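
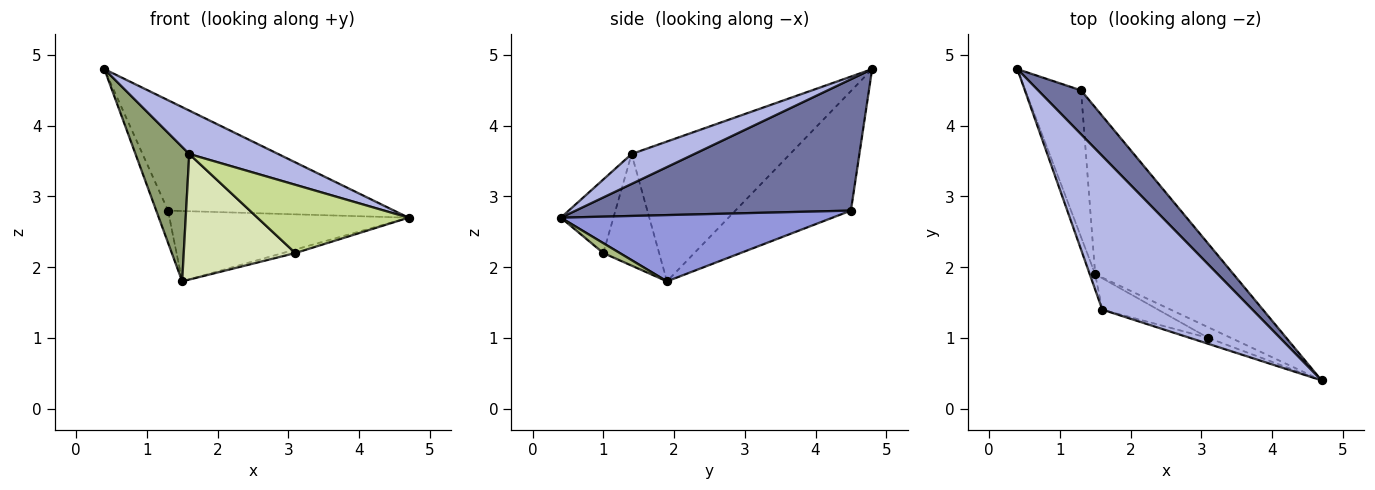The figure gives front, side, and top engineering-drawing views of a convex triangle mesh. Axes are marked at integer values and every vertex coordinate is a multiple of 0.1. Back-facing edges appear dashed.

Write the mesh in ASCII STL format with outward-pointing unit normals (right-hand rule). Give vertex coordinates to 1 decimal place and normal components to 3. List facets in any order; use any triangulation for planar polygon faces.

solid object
 facet normal 0.749 0.615 0.245
  outer loop
   vertex 1.3 4.5 2.8
   vertex 0.4 4.8 4.8
   vertex 4.7 0.4 2.7
  endloop
 endfacet
 facet normal -0.903 0.092 -0.420
  outer loop
   vertex 1.3 4.5 2.8
   vertex 1.5 1.9 1.8
   vertex 0.4 4.8 4.8
  endloop
 endfacet
 facet normal 0.404 0.355 -0.843
  outer loop
   vertex 1.3 4.5 2.8
   vertex 4.7 0.4 2.7
   vertex 1.5 1.9 1.8
  endloop
 endfacet
 facet normal 0.188 -0.267 0.945
  outer loop
   vertex 1.6 1.4 3.6
   vertex 4.7 0.4 2.7
   vertex 0.4 4.8 4.8
  endloop
 endfacet
 facet normal -0.946 -0.321 -0.037
  outer loop
   vertex 1.6 1.4 3.6
   vertex 0.4 4.8 4.8
   vertex 1.5 1.9 1.8
  endloop
 endfacet
 facet normal 0.383 0.292 -0.876
  outer loop
   vertex 3.1 1.0 2.2
   vertex 1.5 1.9 1.8
   vertex 4.7 0.4 2.7
  endloop
 endfacet
 facet normal -0.327 -0.941 -0.082
  outer loop
   vertex 3.1 1.0 2.2
   vertex 4.7 0.4 2.7
   vertex 1.6 1.4 3.6
  endloop
 endfacet
 facet normal -0.436 -0.873 -0.218
  outer loop
   vertex 3.1 1.0 2.2
   vertex 1.6 1.4 3.6
   vertex 1.5 1.9 1.8
  endloop
 endfacet
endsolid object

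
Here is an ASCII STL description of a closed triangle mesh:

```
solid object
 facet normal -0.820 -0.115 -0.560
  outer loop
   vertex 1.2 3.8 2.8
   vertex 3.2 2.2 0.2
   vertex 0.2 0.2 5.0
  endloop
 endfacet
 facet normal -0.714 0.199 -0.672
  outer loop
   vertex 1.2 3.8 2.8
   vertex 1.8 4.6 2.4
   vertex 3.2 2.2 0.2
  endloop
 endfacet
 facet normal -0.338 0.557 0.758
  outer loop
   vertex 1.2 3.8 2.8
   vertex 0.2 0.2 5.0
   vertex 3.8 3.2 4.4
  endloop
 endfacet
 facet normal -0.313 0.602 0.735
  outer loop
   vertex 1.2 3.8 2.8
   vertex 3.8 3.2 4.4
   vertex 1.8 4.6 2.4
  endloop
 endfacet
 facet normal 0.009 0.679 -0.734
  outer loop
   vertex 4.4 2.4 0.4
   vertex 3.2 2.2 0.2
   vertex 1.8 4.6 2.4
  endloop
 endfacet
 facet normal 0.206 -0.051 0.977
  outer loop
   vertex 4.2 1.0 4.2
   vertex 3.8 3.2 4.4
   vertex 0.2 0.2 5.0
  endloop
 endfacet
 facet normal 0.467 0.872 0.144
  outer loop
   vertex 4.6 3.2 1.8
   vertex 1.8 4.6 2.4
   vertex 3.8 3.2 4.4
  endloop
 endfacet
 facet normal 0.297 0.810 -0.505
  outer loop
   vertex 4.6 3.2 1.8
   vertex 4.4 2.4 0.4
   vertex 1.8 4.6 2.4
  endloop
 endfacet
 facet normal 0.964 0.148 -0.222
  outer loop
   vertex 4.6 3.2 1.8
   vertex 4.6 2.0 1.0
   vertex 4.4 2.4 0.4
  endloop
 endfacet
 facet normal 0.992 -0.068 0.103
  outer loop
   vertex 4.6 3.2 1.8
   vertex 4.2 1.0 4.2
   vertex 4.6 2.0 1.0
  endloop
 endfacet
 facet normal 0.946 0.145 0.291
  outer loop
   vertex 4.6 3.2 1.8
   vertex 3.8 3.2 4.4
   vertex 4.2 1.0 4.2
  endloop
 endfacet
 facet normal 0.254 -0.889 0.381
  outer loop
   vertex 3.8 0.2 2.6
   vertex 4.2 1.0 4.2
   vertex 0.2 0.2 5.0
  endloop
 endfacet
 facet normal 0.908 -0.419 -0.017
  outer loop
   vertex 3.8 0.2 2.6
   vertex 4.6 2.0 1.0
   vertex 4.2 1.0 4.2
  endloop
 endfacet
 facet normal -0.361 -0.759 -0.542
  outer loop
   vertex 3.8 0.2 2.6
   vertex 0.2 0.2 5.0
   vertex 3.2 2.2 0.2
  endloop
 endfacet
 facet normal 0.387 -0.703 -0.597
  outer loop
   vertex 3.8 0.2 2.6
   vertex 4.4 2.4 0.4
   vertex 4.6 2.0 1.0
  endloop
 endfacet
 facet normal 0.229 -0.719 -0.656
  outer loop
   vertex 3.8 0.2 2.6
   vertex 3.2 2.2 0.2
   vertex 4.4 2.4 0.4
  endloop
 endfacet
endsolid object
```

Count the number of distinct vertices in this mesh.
10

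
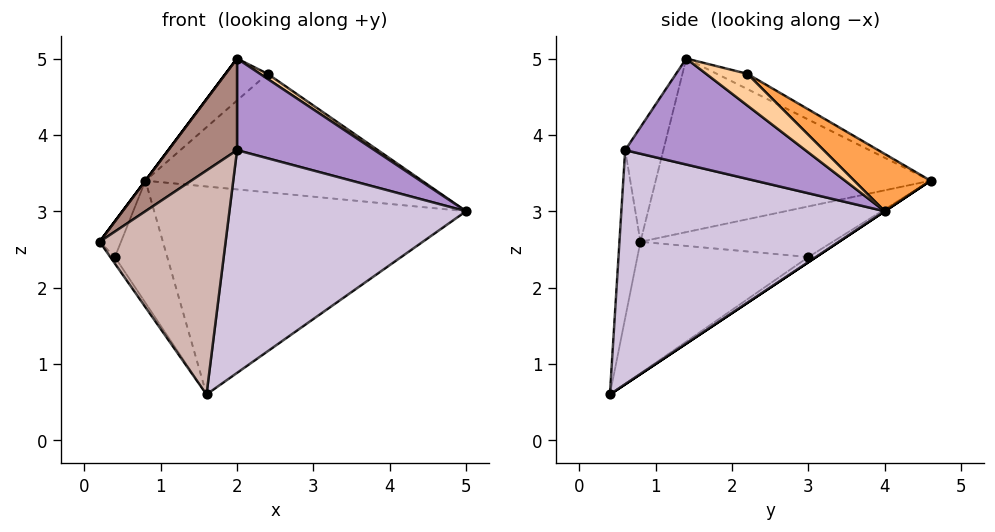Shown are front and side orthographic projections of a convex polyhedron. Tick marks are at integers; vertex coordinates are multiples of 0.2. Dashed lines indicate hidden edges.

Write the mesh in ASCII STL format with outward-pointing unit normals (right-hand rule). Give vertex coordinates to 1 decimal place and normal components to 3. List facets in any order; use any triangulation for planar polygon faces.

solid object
 facet normal -0.800 0.000 0.600
  outer loop
   vertex 2.0 1.4 5.0
   vertex 0.8 4.6 3.4
   vertex 0.2 0.8 2.6
  endloop
 endfacet
 facet normal 0.000 0.555 -0.832
  outer loop
   vertex 1.6 0.4 0.6
   vertex 0.8 4.6 3.4
   vertex 5.0 4.0 3.0
  endloop
 endfacet
 facet normal 0.159 0.574 0.803
  outer loop
   vertex 2.4 2.2 4.8
   vertex 5.0 4.0 3.0
   vertex 0.8 4.6 3.4
  endloop
 endfacet
 facet normal 0.618 -0.114 0.778
  outer loop
   vertex 2.4 2.2 4.8
   vertex 2.0 1.4 5.0
   vertex 5.0 4.0 3.0
  endloop
 endfacet
 facet normal -0.257 0.353 0.899
  outer loop
   vertex 2.4 2.2 4.8
   vertex 0.8 4.6 3.4
   vertex 2.0 1.4 5.0
  endloop
 endfacet
 facet normal -0.970 0.108 0.216
  outer loop
   vertex 0.4 3.0 2.4
   vertex 0.2 0.8 2.6
   vertex 0.8 4.6 3.4
  endloop
 endfacet
 facet normal -0.817 0.022 -0.576
  outer loop
   vertex 0.4 3.0 2.4
   vertex 1.6 0.4 0.6
   vertex 0.2 0.8 2.6
  endloop
 endfacet
 facet normal -0.079 0.542 -0.836
  outer loop
   vertex 0.4 3.0 2.4
   vertex 0.8 4.6 3.4
   vertex 1.6 0.4 0.6
  endloop
 endfacet
 facet normal 0.737 -0.562 0.375
  outer loop
   vertex 2.0 0.6 3.8
   vertex 5.0 4.0 3.0
   vertex 2.0 1.4 5.0
  endloop
 endfacet
 facet normal 0.743 -0.667 -0.051
  outer loop
   vertex 2.0 0.6 3.8
   vertex 1.6 0.4 0.6
   vertex 5.0 4.0 3.0
  endloop
 endfacet
 facet normal -0.420 -0.755 0.504
  outer loop
   vertex 2.0 0.6 3.8
   vertex 2.0 1.4 5.0
   vertex 0.2 0.8 2.6
  endloop
 endfacet
 facet normal -0.164 -0.983 0.082
  outer loop
   vertex 2.0 0.6 3.8
   vertex 0.2 0.8 2.6
   vertex 1.6 0.4 0.6
  endloop
 endfacet
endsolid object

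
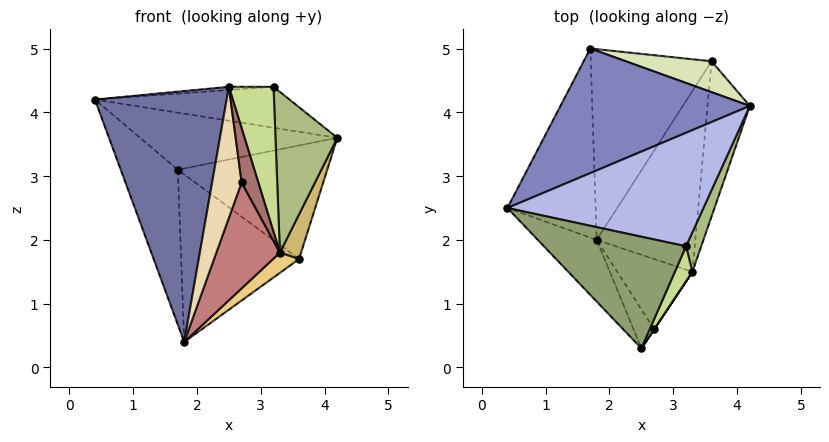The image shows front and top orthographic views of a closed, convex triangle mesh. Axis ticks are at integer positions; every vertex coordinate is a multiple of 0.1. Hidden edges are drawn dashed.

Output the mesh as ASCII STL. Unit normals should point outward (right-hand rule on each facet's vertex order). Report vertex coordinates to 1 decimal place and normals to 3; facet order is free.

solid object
 facet normal -0.705 -0.689 -0.169
  outer loop
   vertex 1.8 2.0 0.4
   vertex 2.5 0.3 4.4
   vertex 0.4 2.5 4.2
  endloop
 endfacet
 facet normal -0.032 0.416 0.909
  outer loop
   vertex 1.7 5.0 3.1
   vertex 0.4 2.5 4.2
   vertex 4.2 4.1 3.6
  endloop
 endfacet
 facet normal -0.882 0.298 -0.364
  outer loop
   vertex 1.7 5.0 3.1
   vertex 1.8 2.0 0.4
   vertex 0.4 2.5 4.2
  endloop
 endfacet
 facet normal 0.006 0.340 0.941
  outer loop
   vertex 3.2 1.9 4.4
   vertex 4.2 4.1 3.6
   vertex 0.4 2.5 4.2
  endloop
 endfacet
 facet normal -0.065 0.028 0.997
  outer loop
   vertex 3.2 1.9 4.4
   vertex 0.4 2.5 4.2
   vertex 2.5 0.3 4.4
  endloop
 endfacet
 facet normal 0.919 -0.383 0.094
  outer loop
   vertex 3.3 1.5 1.8
   vertex 4.2 4.1 3.6
   vertex 3.2 1.9 4.4
  endloop
 endfacet
 facet normal 0.912 -0.399 0.096
  outer loop
   vertex 3.3 1.5 1.8
   vertex 3.2 1.9 4.4
   vertex 2.5 0.3 4.4
  endloop
 endfacet
 facet normal 0.283 0.926 0.252
  outer loop
   vertex 3.6 4.8 1.7
   vertex 1.7 5.0 3.1
   vertex 4.2 4.1 3.6
  endloop
 endfacet
 facet normal -0.436 0.594 -0.676
  outer loop
   vertex 3.6 4.8 1.7
   vertex 1.8 2.0 0.4
   vertex 1.7 5.0 3.1
  endloop
 endfacet
 facet normal 0.939 -0.095 -0.332
  outer loop
   vertex 3.6 4.8 1.7
   vertex 4.2 4.1 3.6
   vertex 3.3 1.5 1.8
  endloop
 endfacet
 facet normal 0.665 -0.083 -0.742
  outer loop
   vertex 3.6 4.8 1.7
   vertex 3.3 1.5 1.8
   vertex 1.8 2.0 0.4
  endloop
 endfacet
 facet normal -0.573 -0.785 -0.234
  outer loop
   vertex 2.7 0.6 2.9
   vertex 2.5 0.3 4.4
   vertex 1.8 2.0 0.4
  endloop
 endfacet
 facet normal 0.832 -0.555 0.000
  outer loop
   vertex 2.7 0.6 2.9
   vertex 3.3 1.5 1.8
   vertex 2.5 0.3 4.4
  endloop
 endfacet
 facet normal 0.231 -0.811 -0.537
  outer loop
   vertex 2.7 0.6 2.9
   vertex 1.8 2.0 0.4
   vertex 3.3 1.5 1.8
  endloop
 endfacet
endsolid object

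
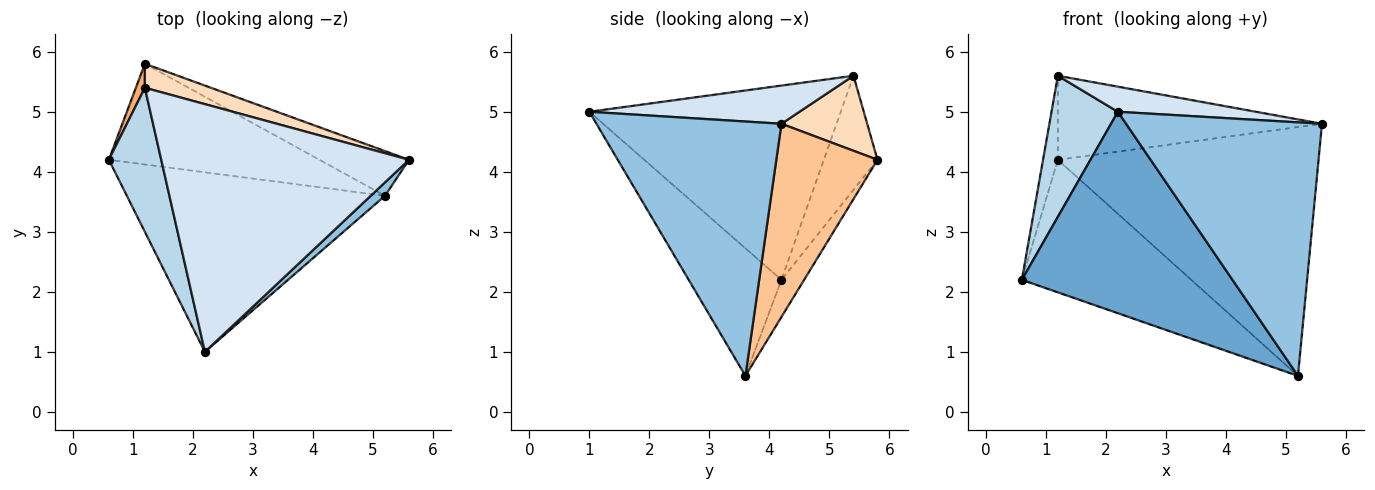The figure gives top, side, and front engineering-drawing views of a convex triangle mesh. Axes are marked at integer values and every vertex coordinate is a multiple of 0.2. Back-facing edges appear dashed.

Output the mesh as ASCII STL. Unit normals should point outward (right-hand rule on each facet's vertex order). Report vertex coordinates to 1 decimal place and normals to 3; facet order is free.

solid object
 facet normal -0.312 -0.709 -0.632
  outer loop
   vertex 5.2 3.6 0.6
   vertex 2.2 1.0 5.0
   vertex 0.6 4.2 2.2
  endloop
 endfacet
 facet normal 0.686 -0.727 0.038
  outer loop
   vertex 5.2 3.6 0.6
   vertex 5.6 4.2 4.8
   vertex 2.2 1.0 5.0
  endloop
 endfacet
 facet normal -0.936 -0.247 0.252
  outer loop
   vertex 1.2 5.4 5.6
   vertex 0.6 4.2 2.2
   vertex 2.2 1.0 5.0
  endloop
 endfacet
 facet normal 0.152 -0.100 0.983
  outer loop
   vertex 1.2 5.4 5.6
   vertex 2.2 1.0 5.0
   vertex 5.6 4.2 4.8
  endloop
 endfacet
 facet normal -0.106 0.792 -0.602
  outer loop
   vertex 1.2 5.8 4.2
   vertex 5.2 3.6 0.6
   vertex 0.6 4.2 2.2
  endloop
 endfacet
 facet normal -0.961 0.266 0.076
  outer loop
   vertex 1.2 5.8 4.2
   vertex 0.6 4.2 2.2
   vertex 1.2 5.4 5.6
  endloop
 endfacet
 facet normal 0.357 0.919 -0.165
  outer loop
   vertex 1.2 5.8 4.2
   vertex 5.6 4.2 4.8
   vertex 5.2 3.6 0.6
  endloop
 endfacet
 facet normal 0.298 0.918 0.262
  outer loop
   vertex 1.2 5.8 4.2
   vertex 1.2 5.4 5.6
   vertex 5.6 4.2 4.8
  endloop
 endfacet
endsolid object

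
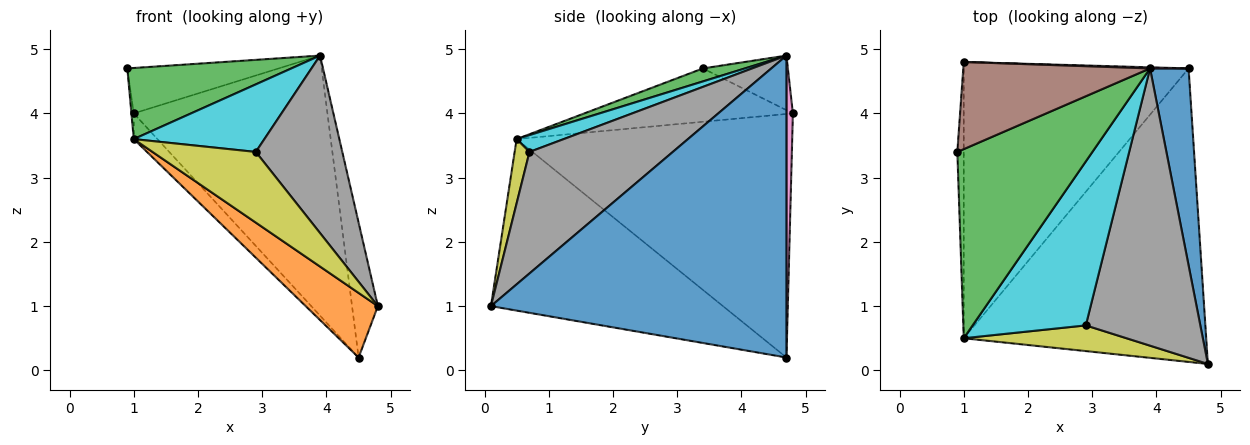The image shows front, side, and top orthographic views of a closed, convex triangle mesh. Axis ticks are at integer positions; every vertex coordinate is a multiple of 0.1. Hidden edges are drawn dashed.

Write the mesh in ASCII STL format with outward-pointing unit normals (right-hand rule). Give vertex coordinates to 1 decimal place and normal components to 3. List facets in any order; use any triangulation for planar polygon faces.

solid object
 facet normal 0.988 0.086 0.126
  outer loop
   vertex 3.9 4.7 4.9
   vertex 4.8 0.1 1.0
   vertex 4.5 4.7 0.2
  endloop
 endfacet
 facet normal -0.568 -0.177 -0.804
  outer loop
   vertex 1.0 0.5 3.6
   vertex 4.5 4.7 0.2
   vertex 4.8 0.1 1.0
  endloop
 endfacet
 facet normal 0.090 -0.351 0.932
  outer loop
   vertex 1.0 0.5 3.6
   vertex 3.9 4.7 4.9
   vertex 0.9 3.4 4.7
  endloop
 endfacet
 facet normal -0.993 0.011 -0.120
  outer loop
   vertex 1.0 4.8 4.0
   vertex 1.0 0.5 3.6
   vertex 0.9 3.4 4.7
  endloop
 endfacet
 facet normal -0.733 0.063 -0.677
  outer loop
   vertex 1.0 4.8 4.0
   vertex 4.5 4.7 0.2
   vertex 1.0 0.5 3.6
  endloop
 endfacet
 facet normal -0.251 0.447 0.859
  outer loop
   vertex 1.0 4.8 4.0
   vertex 0.9 3.4 4.7
   vertex 3.9 4.7 4.9
  endloop
 endfacet
 facet normal 0.033 0.999 0.004
  outer loop
   vertex 1.0 4.8 4.0
   vertex 3.9 4.7 4.9
   vertex 4.5 4.7 0.2
  endloop
 endfacet
 facet normal 0.666 -0.402 0.628
  outer loop
   vertex 2.9 0.7 3.4
   vertex 4.8 0.1 1.0
   vertex 3.9 4.7 4.9
  endloop
 endfacet
 facet normal 0.134 -0.931 0.339
  outer loop
   vertex 2.9 0.7 3.4
   vertex 1.0 0.5 3.6
   vertex 4.8 0.1 1.0
  endloop
 endfacet
 facet normal 0.136 -0.378 0.916
  outer loop
   vertex 2.9 0.7 3.4
   vertex 3.9 4.7 4.9
   vertex 1.0 0.5 3.6
  endloop
 endfacet
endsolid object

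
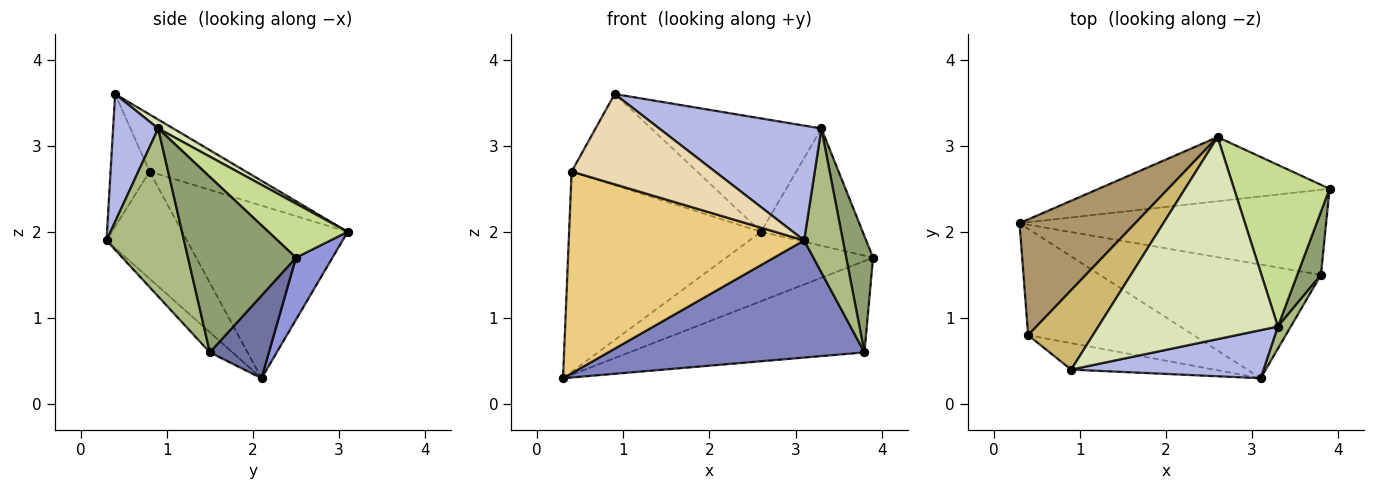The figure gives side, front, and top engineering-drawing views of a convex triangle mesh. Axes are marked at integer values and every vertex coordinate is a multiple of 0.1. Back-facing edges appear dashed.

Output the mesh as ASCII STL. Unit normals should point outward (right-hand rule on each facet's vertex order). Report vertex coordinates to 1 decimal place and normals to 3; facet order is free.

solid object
 facet normal 0.181 0.720 -0.671
  outer loop
   vertex 3.8 1.5 0.6
   vertex 0.3 2.1 0.3
   vertex 3.9 2.5 1.7
  endloop
 endfacet
 facet normal -0.063 -0.716 -0.695
  outer loop
   vertex 3.8 1.5 0.6
   vertex 3.1 0.3 1.9
   vertex 0.3 2.1 0.3
  endloop
 endfacet
 facet normal 0.179 0.723 -0.668
  outer loop
   vertex 2.6 3.1 2.0
   vertex 3.9 2.5 1.7
   vertex 0.3 2.1 0.3
  endloop
 endfacet
 facet normal 0.248 -0.893 0.374
  outer loop
   vertex 3.3 0.9 3.2
   vertex 0.9 0.4 3.6
   vertex 3.1 0.3 1.9
  endloop
 endfacet
 facet normal 0.962 -0.239 0.130
  outer loop
   vertex 3.3 0.9 3.2
   vertex 3.8 1.5 0.6
   vertex 3.9 2.5 1.7
  endloop
 endfacet
 facet normal 0.892 -0.446 0.069
  outer loop
   vertex 3.3 0.9 3.2
   vertex 3.1 0.3 1.9
   vertex 3.8 1.5 0.6
  endloop
 endfacet
 facet normal 0.416 0.534 0.736
  outer loop
   vertex 3.3 0.9 3.2
   vertex 3.9 2.5 1.7
   vertex 2.6 3.1 2.0
  endloop
 endfacet
 facet normal 0.043 0.489 0.871
  outer loop
   vertex 3.3 0.9 3.2
   vertex 2.6 3.1 2.0
   vertex 0.9 0.4 3.6
  endloop
 endfacet
 facet normal -0.598 0.694 0.401
  outer loop
   vertex 0.4 0.8 2.7
   vertex 2.6 3.1 2.0
   vertex 0.3 2.1 0.3
  endloop
 endfacet
 facet normal -0.501 0.652 0.568
  outer loop
   vertex 0.4 0.8 2.7
   vertex 0.9 0.4 3.6
   vertex 2.6 3.1 2.0
  endloop
 endfacet
 facet normal -0.289 -0.847 -0.447
  outer loop
   vertex 0.4 0.8 2.7
   vertex 0.3 2.1 0.3
   vertex 3.1 0.3 1.9
  endloop
 endfacet
 facet normal -0.253 -0.928 -0.272
  outer loop
   vertex 0.4 0.8 2.7
   vertex 3.1 0.3 1.9
   vertex 0.9 0.4 3.6
  endloop
 endfacet
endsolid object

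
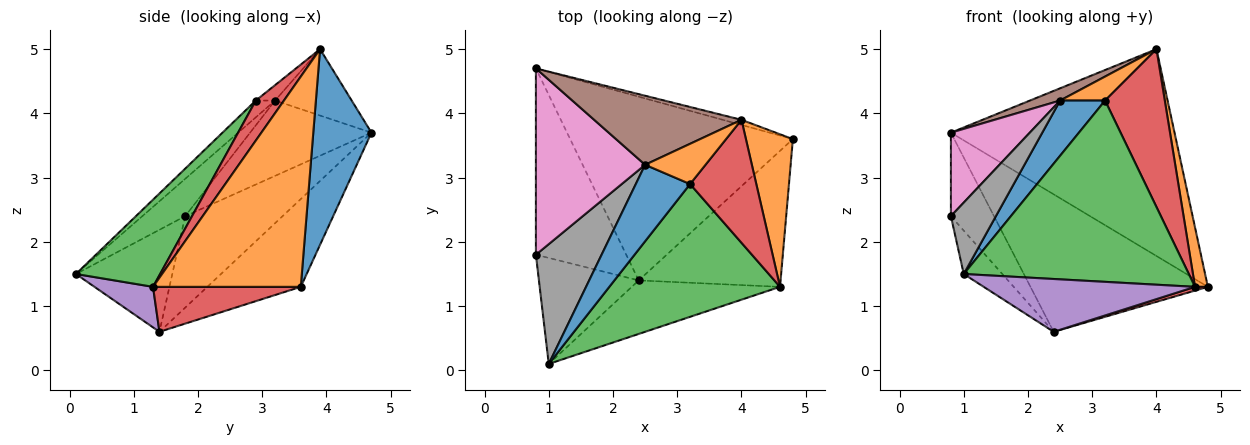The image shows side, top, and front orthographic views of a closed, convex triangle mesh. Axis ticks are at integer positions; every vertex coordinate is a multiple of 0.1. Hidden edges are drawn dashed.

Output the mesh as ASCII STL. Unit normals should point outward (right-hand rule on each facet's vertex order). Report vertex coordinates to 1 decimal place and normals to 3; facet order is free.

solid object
 facet normal 0.252 0.968 -0.024
  outer loop
   vertex 4.0 3.9 5.0
   vertex 4.8 3.6 1.3
   vertex 0.8 4.7 3.7
  endloop
 endfacet
 facet normal 0.972 -0.085 0.217
  outer loop
   vertex 4.6 1.3 1.3
   vertex 4.8 3.6 1.3
   vertex 4.0 3.9 5.0
  endloop
 endfacet
 facet normal -0.301 0.571 -0.764
  outer loop
   vertex 2.4 1.4 0.6
   vertex 0.8 4.7 3.7
   vertex 4.8 3.6 1.3
  endloop
 endfacet
 facet normal 0.302 -0.026 -0.953
  outer loop
   vertex 2.4 1.4 0.6
   vertex 4.8 3.6 1.3
   vertex 4.6 1.3 1.3
  endloop
 endfacet
 facet normal 0.191 -0.689 -0.699
  outer loop
   vertex 2.4 1.4 0.6
   vertex 4.6 1.3 1.3
   vertex 1.0 0.1 1.5
  endloop
 endfacet
 facet normal -0.406 -0.160 0.900
  outer loop
   vertex 2.5 3.2 4.2
   vertex 4.0 3.9 5.0
   vertex 0.8 4.7 3.7
  endloop
 endfacet
 facet normal -0.533 -0.346 0.772
  outer loop
   vertex 0.8 1.8 2.4
   vertex 2.5 3.2 4.2
   vertex 0.8 4.7 3.7
  endloop
 endfacet
 facet normal -0.438 -0.460 0.772
  outer loop
   vertex 0.8 1.8 2.4
   vertex 1.0 0.1 1.5
   vertex 2.5 3.2 4.2
  endloop
 endfacet
 facet normal -0.679 0.300 -0.670
  outer loop
   vertex 0.8 1.8 2.4
   vertex 0.8 4.7 3.7
   vertex 2.4 1.4 0.6
  endloop
 endfacet
 facet normal -0.687 0.275 -0.672
  outer loop
   vertex 0.8 1.8 2.4
   vertex 2.4 1.4 0.6
   vertex 1.0 0.1 1.5
  endloop
 endfacet
 facet normal -0.243 -0.567 0.787
  outer loop
   vertex 3.2 2.9 4.2
   vertex 2.5 3.2 4.2
   vertex 1.0 0.1 1.5
  endloop
 endfacet
 facet normal -0.214 -0.500 0.839
  outer loop
   vertex 3.2 2.9 4.2
   vertex 4.0 3.9 5.0
   vertex 2.5 3.2 4.2
  endloop
 endfacet
 facet normal 0.289 -0.772 0.566
  outer loop
   vertex 3.2 2.9 4.2
   vertex 1.0 0.1 1.5
   vertex 4.6 1.3 1.3
  endloop
 endfacet
 facet normal 0.348 -0.739 0.576
  outer loop
   vertex 3.2 2.9 4.2
   vertex 4.6 1.3 1.3
   vertex 4.0 3.9 5.0
  endloop
 endfacet
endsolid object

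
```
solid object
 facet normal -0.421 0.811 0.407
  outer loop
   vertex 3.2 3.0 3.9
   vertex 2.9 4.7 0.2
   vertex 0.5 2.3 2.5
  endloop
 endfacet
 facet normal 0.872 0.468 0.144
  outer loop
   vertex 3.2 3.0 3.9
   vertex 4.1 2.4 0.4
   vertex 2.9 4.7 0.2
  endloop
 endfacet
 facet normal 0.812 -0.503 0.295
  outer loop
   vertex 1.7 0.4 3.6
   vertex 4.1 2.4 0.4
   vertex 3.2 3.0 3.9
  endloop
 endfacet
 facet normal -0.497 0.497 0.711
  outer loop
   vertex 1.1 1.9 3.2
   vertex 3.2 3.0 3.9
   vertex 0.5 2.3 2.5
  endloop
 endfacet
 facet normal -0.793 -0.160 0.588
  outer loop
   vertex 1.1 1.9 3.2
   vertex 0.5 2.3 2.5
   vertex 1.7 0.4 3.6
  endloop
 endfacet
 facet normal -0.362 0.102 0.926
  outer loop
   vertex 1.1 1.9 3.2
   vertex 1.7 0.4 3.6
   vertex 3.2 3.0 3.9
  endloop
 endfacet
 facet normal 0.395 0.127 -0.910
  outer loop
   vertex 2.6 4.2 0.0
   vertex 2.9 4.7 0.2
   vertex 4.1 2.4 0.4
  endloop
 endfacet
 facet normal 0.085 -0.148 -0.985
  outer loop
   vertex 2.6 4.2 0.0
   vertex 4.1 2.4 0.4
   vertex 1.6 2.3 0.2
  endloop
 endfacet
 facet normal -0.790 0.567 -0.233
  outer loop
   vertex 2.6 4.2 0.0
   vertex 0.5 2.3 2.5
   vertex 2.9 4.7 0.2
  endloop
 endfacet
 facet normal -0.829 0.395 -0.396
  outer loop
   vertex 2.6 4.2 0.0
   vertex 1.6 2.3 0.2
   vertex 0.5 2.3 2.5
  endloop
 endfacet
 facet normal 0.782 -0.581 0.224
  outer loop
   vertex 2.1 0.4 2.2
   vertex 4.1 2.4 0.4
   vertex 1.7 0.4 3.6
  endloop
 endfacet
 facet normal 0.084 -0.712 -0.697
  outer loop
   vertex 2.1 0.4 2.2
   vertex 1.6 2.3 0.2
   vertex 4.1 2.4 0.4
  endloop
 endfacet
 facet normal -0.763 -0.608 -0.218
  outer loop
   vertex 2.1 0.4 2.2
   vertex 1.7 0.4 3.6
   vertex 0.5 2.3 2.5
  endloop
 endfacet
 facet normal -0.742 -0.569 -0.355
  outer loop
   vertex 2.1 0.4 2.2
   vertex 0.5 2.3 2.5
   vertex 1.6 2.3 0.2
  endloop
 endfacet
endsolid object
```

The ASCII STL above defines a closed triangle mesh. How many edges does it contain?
21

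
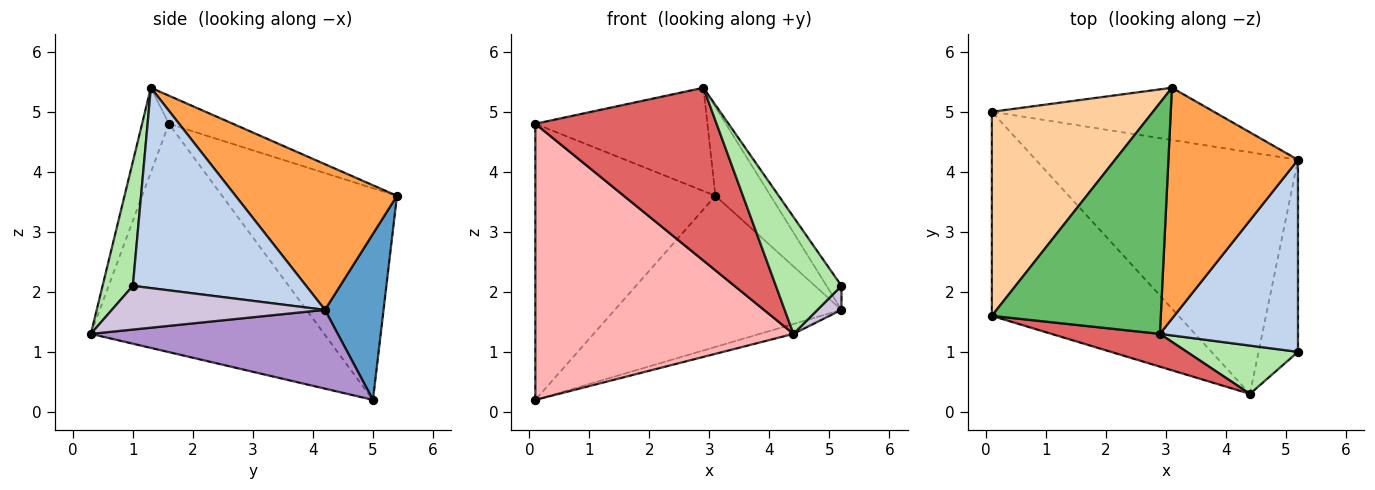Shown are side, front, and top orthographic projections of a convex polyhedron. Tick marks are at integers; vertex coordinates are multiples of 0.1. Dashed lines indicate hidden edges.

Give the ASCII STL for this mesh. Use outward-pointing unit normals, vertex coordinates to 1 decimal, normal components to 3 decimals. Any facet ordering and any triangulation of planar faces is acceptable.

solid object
 facet normal 0.237 0.918 -0.317
  outer loop
   vertex 5.2 4.2 1.7
   vertex 0.1 5.0 0.2
   vertex 3.1 5.4 3.6
  endloop
 endfacet
 facet normal 0.821 0.071 0.566
  outer loop
   vertex 5.2 4.2 1.7
   vertex 2.9 1.3 5.4
   vertex 5.2 1.0 2.1
  endloop
 endfacet
 facet normal 0.724 0.247 0.644
  outer loop
   vertex 5.2 4.2 1.7
   vertex 3.1 5.4 3.6
   vertex 2.9 1.3 5.4
  endloop
 endfacet
 facet normal -0.615 0.634 0.468
  outer loop
   vertex 0.1 1.6 4.8
   vertex 3.1 5.4 3.6
   vertex 0.1 5.0 0.2
  endloop
 endfacet
 facet normal -0.150 0.404 0.903
  outer loop
   vertex 0.1 1.6 4.8
   vertex 2.9 1.3 5.4
   vertex 3.1 5.4 3.6
  endloop
 endfacet
 facet normal 0.393 -0.850 0.351
  outer loop
   vertex 4.4 0.3 1.3
   vertex 5.2 1.0 2.1
   vertex 2.9 1.3 5.4
  endloop
 endfacet
 facet normal -0.144 -0.972 0.185
  outer loop
   vertex 4.4 0.3 1.3
   vertex 2.9 1.3 5.4
   vertex 0.1 1.6 4.8
  endloop
 endfacet
 facet normal -0.588 -0.650 -0.481
  outer loop
   vertex 4.4 0.3 1.3
   vertex 0.1 1.6 4.8
   vertex 0.1 5.0 0.2
  endloop
 endfacet
 facet normal 0.288 0.039 -0.957
  outer loop
   vertex 4.4 0.3 1.3
   vertex 0.1 5.0 0.2
   vertex 5.2 4.2 1.7
  endloop
 endfacet
 facet normal 0.740 -0.083 -0.667
  outer loop
   vertex 4.4 0.3 1.3
   vertex 5.2 4.2 1.7
   vertex 5.2 1.0 2.1
  endloop
 endfacet
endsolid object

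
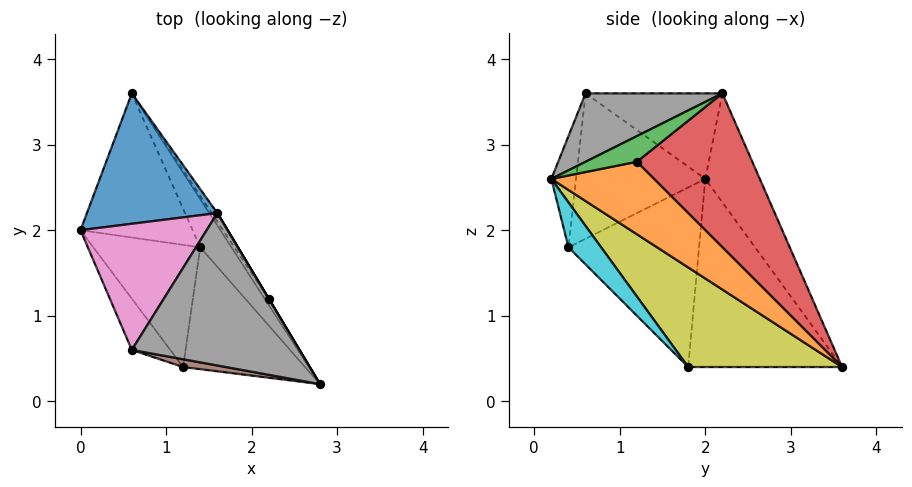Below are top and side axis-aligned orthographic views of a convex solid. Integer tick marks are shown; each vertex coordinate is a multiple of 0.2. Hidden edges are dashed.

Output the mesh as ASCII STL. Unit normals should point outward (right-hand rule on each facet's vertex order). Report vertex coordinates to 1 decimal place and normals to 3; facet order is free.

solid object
 facet normal -0.392 0.792 0.469
  outer loop
   vertex 1.6 2.2 3.6
   vertex 0.6 3.6 0.4
   vertex 0.0 2.0 2.6
  endloop
 endfacet
 facet normal 0.852 0.521 -0.047
  outer loop
   vertex 2.2 1.2 2.8
   vertex 2.8 0.2 2.6
   vertex 0.6 3.6 0.4
  endloop
 endfacet
 facet normal 0.857 0.514 0.000
  outer loop
   vertex 2.2 1.2 2.8
   vertex 1.6 2.2 3.6
   vertex 2.8 0.2 2.6
  endloop
 endfacet
 facet normal 0.846 0.533 -0.031
  outer loop
   vertex 2.2 1.2 2.8
   vertex 0.6 3.6 0.4
   vertex 1.6 2.2 3.6
  endloop
 endfacet
 facet normal -0.830 -0.513 -0.220
  outer loop
   vertex 0.6 0.6 3.6
   vertex 0.0 2.0 2.6
   vertex 1.2 0.4 1.8
  endloop
 endfacet
 facet normal -0.153 -0.987 0.059
  outer loop
   vertex 0.6 0.6 3.6
   vertex 1.2 0.4 1.8
   vertex 2.8 0.2 2.6
  endloop
 endfacet
 facet normal -0.530 0.331 0.781
  outer loop
   vertex 0.6 0.6 3.6
   vertex 1.6 2.2 3.6
   vertex 0.0 2.0 2.6
  endloop
 endfacet
 facet normal 0.368 -0.230 0.901
  outer loop
   vertex 0.6 0.6 3.6
   vertex 2.8 0.2 2.6
   vertex 1.6 2.2 3.6
  endloop
 endfacet
 facet normal 0.879 0.390 -0.275
  outer loop
   vertex 1.4 1.8 0.4
   vertex 0.6 3.6 0.4
   vertex 2.8 0.2 2.6
  endloop
 endfacet
 facet normal 0.246 -0.703 -0.668
  outer loop
   vertex 1.4 1.8 0.4
   vertex 2.8 0.2 2.6
   vertex 1.2 0.4 1.8
  endloop
 endfacet
 facet normal -0.803 -0.357 -0.478
  outer loop
   vertex 1.4 1.8 0.4
   vertex 0.0 2.0 2.6
   vertex 0.6 3.6 0.4
  endloop
 endfacet
 facet normal -0.801 -0.362 -0.477
  outer loop
   vertex 1.4 1.8 0.4
   vertex 1.2 0.4 1.8
   vertex 0.0 2.0 2.6
  endloop
 endfacet
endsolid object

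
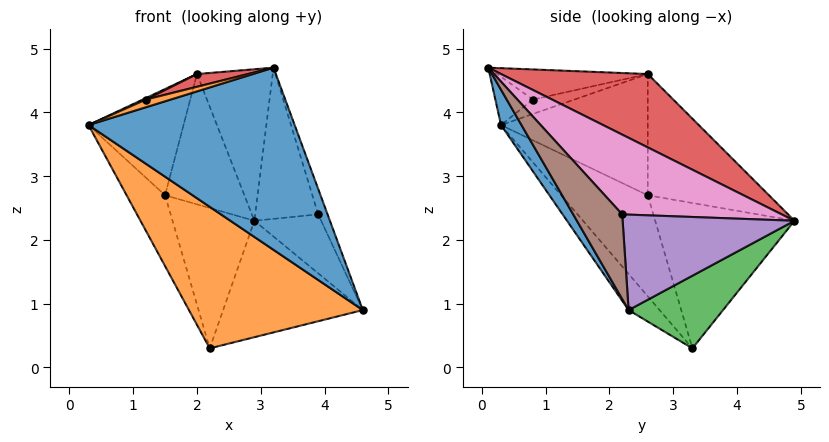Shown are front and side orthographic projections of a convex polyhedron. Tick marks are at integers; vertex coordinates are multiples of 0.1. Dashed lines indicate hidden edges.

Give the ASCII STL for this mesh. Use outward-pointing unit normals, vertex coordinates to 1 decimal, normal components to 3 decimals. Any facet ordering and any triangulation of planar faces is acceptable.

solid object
 facet normal 0.087 -0.876 -0.475
  outer loop
   vertex 3.2 0.1 4.7
   vertex 0.3 0.3 3.8
   vertex 4.6 2.3 0.9
  endloop
 endfacet
 facet normal -0.128 -0.718 -0.685
  outer loop
   vertex 2.2 3.3 0.3
   vertex 4.6 2.3 0.9
   vertex 0.3 0.3 3.8
  endloop
 endfacet
 facet normal 0.425 0.629 -0.652
  outer loop
   vertex 2.2 3.3 0.3
   vertex 2.9 4.9 2.3
   vertex 4.6 2.3 0.9
  endloop
 endfacet
 facet normal 0.692 0.357 0.628
  outer loop
   vertex 2.0 2.6 4.6
   vertex 3.2 0.1 4.7
   vertex 2.9 4.9 2.3
  endloop
 endfacet
 facet normal 0.847 0.329 0.417
  outer loop
   vertex 3.9 2.2 2.4
   vertex 4.6 2.3 0.9
   vertex 2.9 4.9 2.3
  endloop
 endfacet
 facet normal 0.889 0.170 0.426
  outer loop
   vertex 3.9 2.2 2.4
   vertex 3.2 0.1 4.7
   vertex 4.6 2.3 0.9
  endloop
 endfacet
 facet normal 0.791 0.312 0.526
  outer loop
   vertex 3.9 2.2 2.4
   vertex 2.9 4.9 2.3
   vertex 3.2 0.1 4.7
  endloop
 endfacet
 facet normal -0.904 0.402 -0.147
  outer loop
   vertex 1.5 2.6 2.7
   vertex 2.2 3.3 0.3
   vertex 0.3 0.3 3.8
  endloop
 endfacet
 facet normal -0.858 0.504 -0.103
  outer loop
   vertex 1.5 2.6 2.7
   vertex 2.9 4.9 2.3
   vertex 2.2 3.3 0.3
  endloop
 endfacet
 facet normal -0.820 0.531 0.216
  outer loop
   vertex 1.5 2.6 2.7
   vertex 0.3 0.3 3.8
   vertex 2.0 2.6 4.6
  endloop
 endfacet
 facet normal -0.817 0.535 0.215
  outer loop
   vertex 1.5 2.6 2.7
   vertex 2.0 2.6 4.6
   vertex 2.9 4.9 2.3
  endloop
 endfacet
 facet normal -0.303 -0.200 0.932
  outer loop
   vertex 1.2 0.8 4.2
   vertex 0.3 0.3 3.8
   vertex 3.2 0.1 4.7
  endloop
 endfacet
 facet normal -0.392 -0.030 0.920
  outer loop
   vertex 1.2 0.8 4.2
   vertex 2.0 2.6 4.6
   vertex 0.3 0.3 3.8
  endloop
 endfacet
 facet normal -0.272 -0.092 0.958
  outer loop
   vertex 1.2 0.8 4.2
   vertex 3.2 0.1 4.7
   vertex 2.0 2.6 4.6
  endloop
 endfacet
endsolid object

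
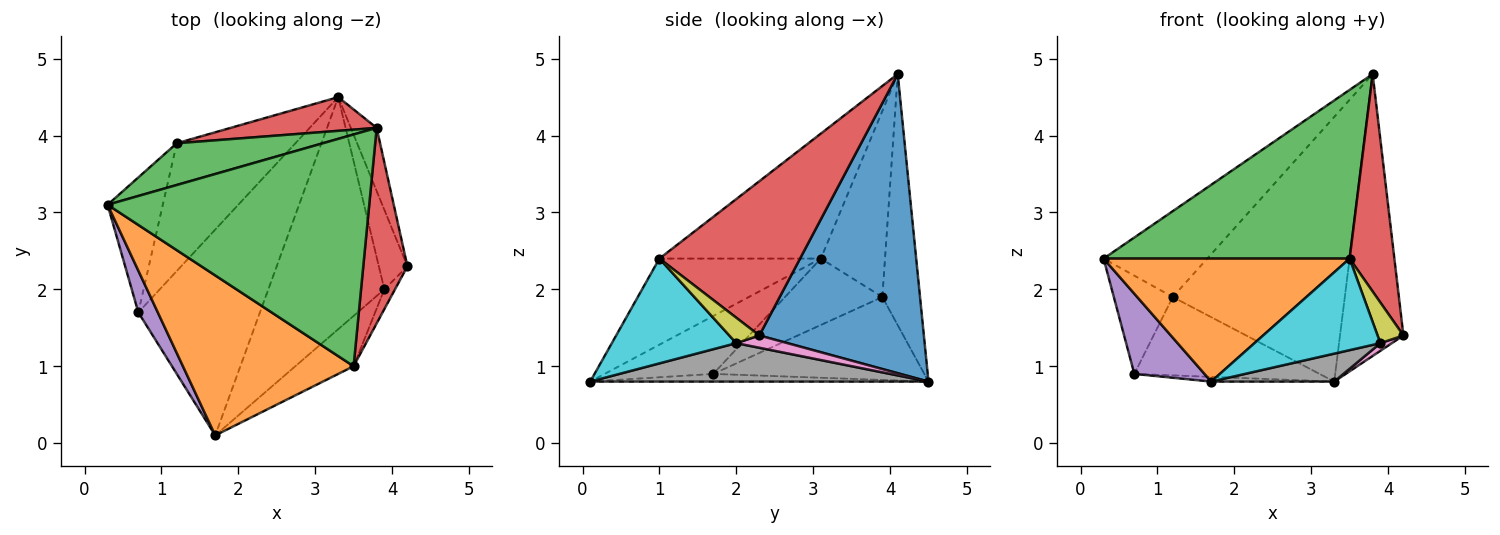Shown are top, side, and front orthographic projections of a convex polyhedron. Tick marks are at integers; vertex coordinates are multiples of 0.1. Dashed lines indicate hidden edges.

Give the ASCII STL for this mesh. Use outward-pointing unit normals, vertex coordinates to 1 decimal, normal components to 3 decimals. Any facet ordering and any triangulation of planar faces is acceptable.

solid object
 facet normal 0.930 0.359 -0.080
  outer loop
   vertex 3.3 4.5 0.8
   vertex 3.8 4.1 4.8
   vertex 4.2 2.3 1.4
  endloop
 endfacet
 facet normal -0.371 -0.566 0.736
  outer loop
   vertex 3.5 1.0 2.4
   vertex 0.3 3.1 2.4
   vertex 1.7 0.1 0.8
  endloop
 endfacet
 facet normal -0.360 -0.549 0.754
  outer loop
   vertex 3.5 1.0 2.4
   vertex 3.8 4.1 4.8
   vertex 0.3 3.1 2.4
  endloop
 endfacet
 facet normal 0.919 -0.293 0.263
  outer loop
   vertex 3.5 1.0 2.4
   vertex 4.2 2.3 1.4
   vertex 3.8 4.1 4.8
  endloop
 endfacet
 facet normal -0.808 -0.522 0.272
  outer loop
   vertex 0.7 1.7 0.9
   vertex 1.7 0.1 0.8
   vertex 0.3 3.1 2.4
  endloop
 endfacet
 facet normal -0.063 0.023 -0.998
  outer loop
   vertex 0.7 1.7 0.9
   vertex 3.3 4.5 0.8
   vertex 1.7 0.1 0.8
  endloop
 endfacet
 facet normal 0.394 -0.089 -0.915
  outer loop
   vertex 3.9 2.0 1.3
   vertex 3.3 4.5 0.8
   vertex 4.2 2.3 1.4
  endloop
 endfacet
 facet normal 0.312 -0.114 -0.943
  outer loop
   vertex 3.9 2.0 1.3
   vertex 1.7 0.1 0.8
   vertex 3.3 4.5 0.8
  endloop
 endfacet
 facet normal 0.723 -0.622 -0.302
  outer loop
   vertex 3.9 2.0 1.3
   vertex 4.2 2.3 1.4
   vertex 3.5 1.0 2.4
  endloop
 endfacet
 facet normal 0.655 -0.662 -0.364
  outer loop
   vertex 3.9 2.0 1.3
   vertex 3.5 1.0 2.4
   vertex 1.7 0.1 0.8
  endloop
 endfacet
 facet normal -0.697 0.422 -0.580
  outer loop
   vertex 1.2 3.9 1.9
   vertex 0.7 1.7 0.9
   vertex 0.3 3.1 2.4
  endloop
 endfacet
 facet normal -0.512 0.449 -0.732
  outer loop
   vertex 1.2 3.9 1.9
   vertex 3.3 4.5 0.8
   vertex 0.7 1.7 0.9
  endloop
 endfacet
 facet normal -0.486 0.786 0.382
  outer loop
   vertex 1.2 3.9 1.9
   vertex 0.3 3.1 2.4
   vertex 3.8 4.1 4.8
  endloop
 endfacet
 facet normal -0.212 0.969 0.123
  outer loop
   vertex 1.2 3.9 1.9
   vertex 3.8 4.1 4.8
   vertex 3.3 4.5 0.8
  endloop
 endfacet
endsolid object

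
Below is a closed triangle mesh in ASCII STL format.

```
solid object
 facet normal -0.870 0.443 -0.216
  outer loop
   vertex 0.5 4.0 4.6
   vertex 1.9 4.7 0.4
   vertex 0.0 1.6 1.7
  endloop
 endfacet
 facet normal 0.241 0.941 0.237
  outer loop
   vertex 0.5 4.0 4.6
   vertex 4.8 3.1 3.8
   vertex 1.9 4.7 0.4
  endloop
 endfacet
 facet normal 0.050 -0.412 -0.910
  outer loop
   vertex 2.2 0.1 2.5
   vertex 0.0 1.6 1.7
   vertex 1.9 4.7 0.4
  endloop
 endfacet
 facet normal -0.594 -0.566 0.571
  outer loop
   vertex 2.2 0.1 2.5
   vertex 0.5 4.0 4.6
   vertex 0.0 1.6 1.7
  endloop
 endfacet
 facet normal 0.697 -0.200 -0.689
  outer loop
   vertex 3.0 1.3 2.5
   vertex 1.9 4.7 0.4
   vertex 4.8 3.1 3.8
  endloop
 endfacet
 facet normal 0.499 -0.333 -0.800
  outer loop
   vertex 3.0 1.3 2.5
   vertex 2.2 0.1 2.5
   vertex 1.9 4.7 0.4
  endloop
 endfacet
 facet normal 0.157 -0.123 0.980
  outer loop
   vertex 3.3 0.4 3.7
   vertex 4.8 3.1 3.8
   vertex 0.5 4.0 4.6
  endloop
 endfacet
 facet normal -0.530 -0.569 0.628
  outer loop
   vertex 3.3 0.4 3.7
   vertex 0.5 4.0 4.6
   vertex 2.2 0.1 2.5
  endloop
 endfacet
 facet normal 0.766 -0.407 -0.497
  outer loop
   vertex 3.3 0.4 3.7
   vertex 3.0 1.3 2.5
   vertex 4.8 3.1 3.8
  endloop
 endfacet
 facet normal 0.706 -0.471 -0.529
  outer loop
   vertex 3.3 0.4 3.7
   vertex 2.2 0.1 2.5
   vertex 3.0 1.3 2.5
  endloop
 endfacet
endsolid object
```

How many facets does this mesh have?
10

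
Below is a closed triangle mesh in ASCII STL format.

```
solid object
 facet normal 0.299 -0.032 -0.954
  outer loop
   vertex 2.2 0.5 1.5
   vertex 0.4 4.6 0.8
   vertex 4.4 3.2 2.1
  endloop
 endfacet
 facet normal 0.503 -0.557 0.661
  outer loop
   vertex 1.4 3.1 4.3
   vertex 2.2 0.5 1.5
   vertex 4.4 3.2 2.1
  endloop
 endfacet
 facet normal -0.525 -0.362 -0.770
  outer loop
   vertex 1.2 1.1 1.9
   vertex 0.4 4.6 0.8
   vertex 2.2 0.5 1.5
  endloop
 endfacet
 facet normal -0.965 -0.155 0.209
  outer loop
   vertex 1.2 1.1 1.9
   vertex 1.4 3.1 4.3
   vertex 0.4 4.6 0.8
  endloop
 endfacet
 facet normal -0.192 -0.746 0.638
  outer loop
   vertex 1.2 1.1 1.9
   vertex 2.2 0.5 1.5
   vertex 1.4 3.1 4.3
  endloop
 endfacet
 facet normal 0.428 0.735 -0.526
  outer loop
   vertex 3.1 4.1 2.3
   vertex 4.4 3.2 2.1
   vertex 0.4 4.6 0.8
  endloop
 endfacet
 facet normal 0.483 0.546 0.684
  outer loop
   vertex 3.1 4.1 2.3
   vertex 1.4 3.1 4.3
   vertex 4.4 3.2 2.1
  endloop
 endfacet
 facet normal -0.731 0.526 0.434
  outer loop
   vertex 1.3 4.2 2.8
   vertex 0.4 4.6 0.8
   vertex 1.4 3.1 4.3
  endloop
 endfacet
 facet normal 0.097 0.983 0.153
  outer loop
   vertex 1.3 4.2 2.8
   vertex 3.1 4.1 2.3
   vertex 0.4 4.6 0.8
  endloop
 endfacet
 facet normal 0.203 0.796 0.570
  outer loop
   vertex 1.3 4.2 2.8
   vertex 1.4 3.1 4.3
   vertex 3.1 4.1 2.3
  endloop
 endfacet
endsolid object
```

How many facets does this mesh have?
10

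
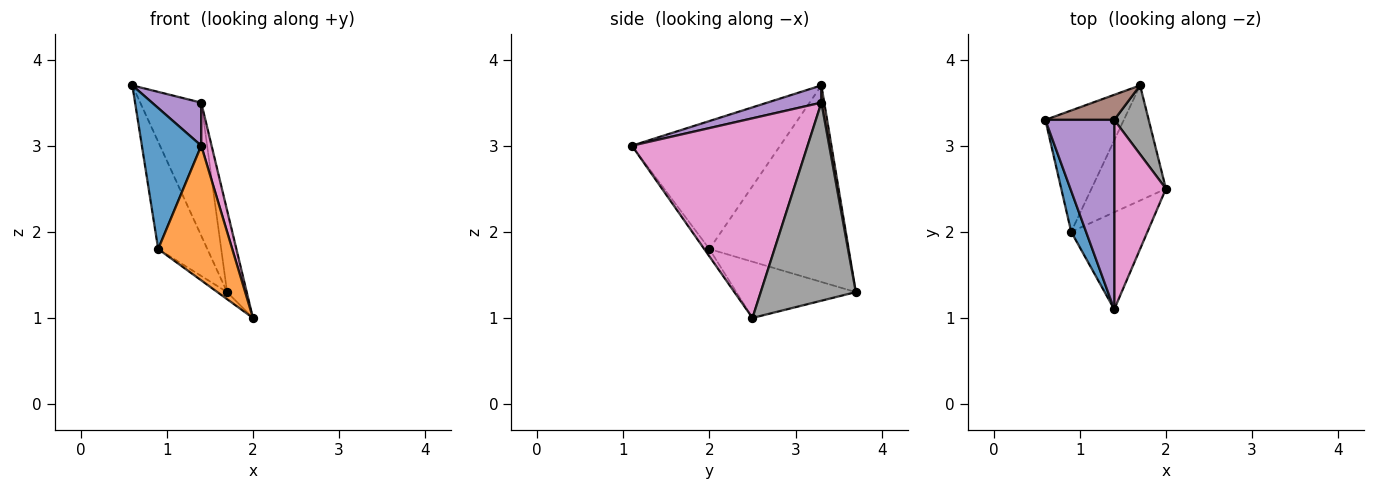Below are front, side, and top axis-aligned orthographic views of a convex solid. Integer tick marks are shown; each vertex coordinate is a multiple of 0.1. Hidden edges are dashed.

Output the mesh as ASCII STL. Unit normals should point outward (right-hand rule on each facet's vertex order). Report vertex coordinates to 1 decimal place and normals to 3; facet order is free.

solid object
 facet normal -0.923 -0.370 0.107
  outer loop
   vertex 0.9 2.0 1.8
   vertex 1.4 1.1 3.0
   vertex 0.6 3.3 3.7
  endloop
 endfacet
 facet normal -0.057 -0.810 -0.584
  outer loop
   vertex 0.9 2.0 1.8
   vertex 2.0 2.5 1.0
   vertex 1.4 1.1 3.0
  endloop
 endfacet
 facet normal -0.882 0.312 -0.353
  outer loop
   vertex 0.9 2.0 1.8
   vertex 0.6 3.3 3.7
   vertex 1.7 3.7 1.3
  endloop
 endfacet
 facet normal -0.602 0.049 -0.797
  outer loop
   vertex 0.9 2.0 1.8
   vertex 1.7 3.7 1.3
   vertex 2.0 2.5 1.0
  endloop
 endfacet
 facet normal 0.237 -0.215 0.947
  outer loop
   vertex 1.4 3.3 3.5
   vertex 0.6 3.3 3.7
   vertex 1.4 1.1 3.0
  endloop
 endfacet
 facet normal 0.046 0.982 0.185
  outer loop
   vertex 1.4 3.3 3.5
   vertex 1.7 3.7 1.3
   vertex 0.6 3.3 3.7
  endloop
 endfacet
 facet normal 0.967 -0.057 0.250
  outer loop
   vertex 1.4 3.3 3.5
   vertex 1.4 1.1 3.0
   vertex 2.0 2.5 1.0
  endloop
 endfacet
 facet normal 0.965 0.199 0.168
  outer loop
   vertex 1.4 3.3 3.5
   vertex 2.0 2.5 1.0
   vertex 1.7 3.7 1.3
  endloop
 endfacet
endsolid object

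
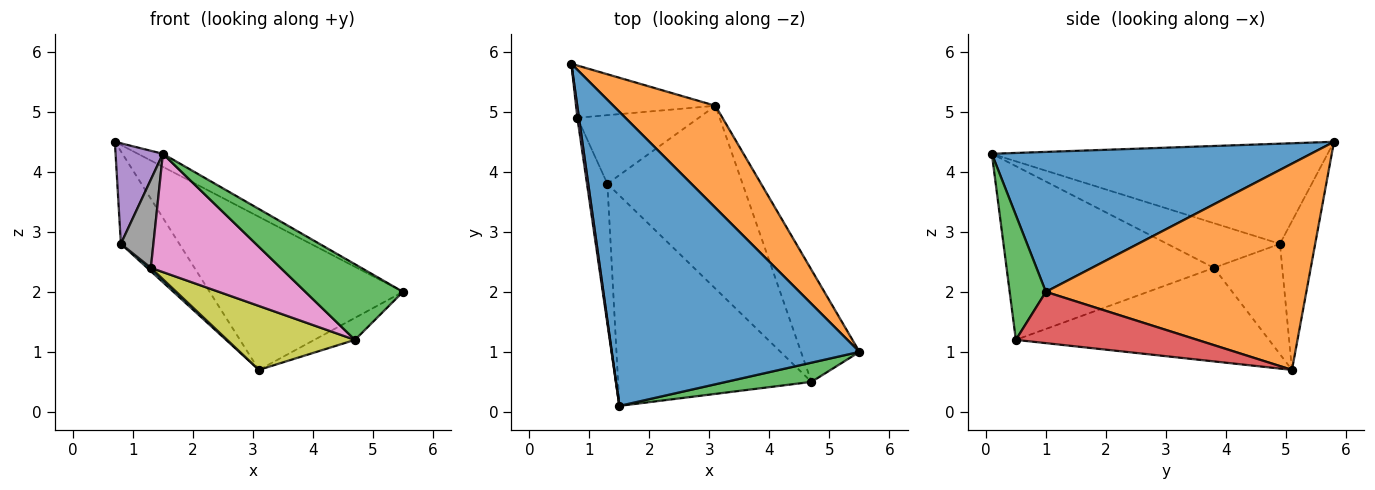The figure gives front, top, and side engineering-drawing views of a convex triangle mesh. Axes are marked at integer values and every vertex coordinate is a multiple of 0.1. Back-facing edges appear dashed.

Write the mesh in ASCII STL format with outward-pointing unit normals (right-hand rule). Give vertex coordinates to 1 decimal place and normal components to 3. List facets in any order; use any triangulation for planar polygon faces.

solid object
 facet normal 0.492 0.038 0.870
  outer loop
   vertex 1.5 0.1 4.3
   vertex 5.5 1.0 2.0
   vertex 0.7 5.8 4.5
  endloop
 endfacet
 facet normal 0.746 0.554 0.369
  outer loop
   vertex 3.1 5.1 0.7
   vertex 0.7 5.8 4.5
   vertex 5.5 1.0 2.0
  endloop
 endfacet
 facet normal 0.338 -0.912 0.232
  outer loop
   vertex 4.7 0.5 1.2
   vertex 5.5 1.0 2.0
   vertex 1.5 0.1 4.3
  endloop
 endfacet
 facet normal 0.652 0.146 -0.744
  outer loop
   vertex 4.7 0.5 1.2
   vertex 3.1 5.1 0.7
   vertex 5.5 1.0 2.0
  endloop
 endfacet
 facet normal -0.990 -0.140 0.016
  outer loop
   vertex 0.8 4.9 2.8
   vertex 1.5 0.1 4.3
   vertex 0.7 5.8 4.5
  endloop
 endfacet
 facet normal -0.465 0.771 -0.436
  outer loop
   vertex 0.8 4.9 2.8
   vertex 0.7 5.8 4.5
   vertex 3.1 5.1 0.7
  endloop
 endfacet
 facet normal -0.617 -0.386 -0.686
  outer loop
   vertex 1.3 3.8 2.4
   vertex 4.7 0.5 1.2
   vertex 1.5 0.1 4.3
  endloop
 endfacet
 facet normal -0.880 -0.254 -0.402
  outer loop
   vertex 1.3 3.8 2.4
   vertex 1.5 0.1 4.3
   vertex 0.8 4.9 2.8
  endloop
 endfacet
 facet normal -0.547 -0.276 -0.790
  outer loop
   vertex 1.3 3.8 2.4
   vertex 3.1 5.1 0.7
   vertex 4.7 0.5 1.2
  endloop
 endfacet
 facet normal -0.672 -0.037 -0.740
  outer loop
   vertex 1.3 3.8 2.4
   vertex 0.8 4.9 2.8
   vertex 3.1 5.1 0.7
  endloop
 endfacet
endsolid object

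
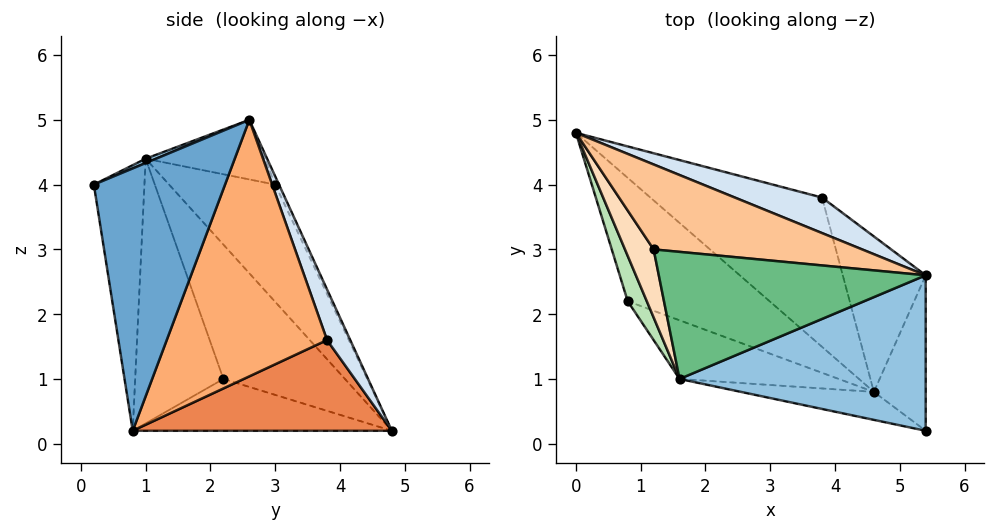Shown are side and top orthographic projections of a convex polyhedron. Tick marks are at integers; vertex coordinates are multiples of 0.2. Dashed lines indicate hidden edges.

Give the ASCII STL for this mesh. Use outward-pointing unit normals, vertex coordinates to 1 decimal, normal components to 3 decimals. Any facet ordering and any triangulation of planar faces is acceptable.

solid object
 facet normal 0.978 0.080 -0.193
  outer loop
   vertex 4.6 0.8 0.2
   vertex 5.4 2.6 5.0
   vertex 5.4 0.2 4.0
  endloop
 endfacet
 facet normal 0.016 -0.385 0.923
  outer loop
   vertex 1.6 1.0 4.4
   vertex 5.4 0.2 4.0
   vertex 5.4 2.6 5.0
  endloop
 endfacet
 facet normal -0.216 -0.970 -0.108
  outer loop
   vertex 1.6 1.0 4.4
   vertex 4.6 0.8 0.2
   vertex 5.4 0.2 4.0
  endloop
 endfacet
 facet normal 0.153 0.952 0.264
  outer loop
   vertex 3.8 3.8 1.6
   vertex 0.0 4.8 0.2
   vertex 5.4 2.6 5.0
  endloop
 endfacet
 facet normal 0.412 0.473 -0.779
  outer loop
   vertex 3.8 3.8 1.6
   vertex 4.6 0.8 0.2
   vertex 0.0 4.8 0.2
  endloop
 endfacet
 facet normal 0.884 0.369 -0.286
  outer loop
   vertex 3.8 3.8 1.6
   vertex 5.4 2.6 5.0
   vertex 4.6 0.8 0.2
  endloop
 endfacet
 facet normal -0.017 0.902 0.432
  outer loop
   vertex 1.2 3.0 4.0
   vertex 5.4 2.6 5.0
   vertex 0.0 4.8 0.2
  endloop
 endfacet
 facet normal -0.961 -0.145 0.235
  outer loop
   vertex 1.2 3.0 4.0
   vertex 0.0 4.8 0.2
   vertex 1.6 1.0 4.4
  endloop
 endfacet
 facet normal -0.215 0.150 0.965
  outer loop
   vertex 1.2 3.0 4.0
   vertex 1.6 1.0 4.4
   vertex 5.4 2.6 5.0
  endloop
 endfacet
 facet normal -0.319 -0.367 -0.874
  outer loop
   vertex 0.8 2.2 1.0
   vertex 0.0 4.8 0.2
   vertex 4.6 0.8 0.2
  endloop
 endfacet
 facet normal -0.958 -0.253 0.136
  outer loop
   vertex 0.8 2.2 1.0
   vertex 1.6 1.0 4.4
   vertex 0.0 4.8 0.2
  endloop
 endfacet
 facet normal -0.378 -0.897 -0.228
  outer loop
   vertex 0.8 2.2 1.0
   vertex 4.6 0.8 0.2
   vertex 1.6 1.0 4.4
  endloop
 endfacet
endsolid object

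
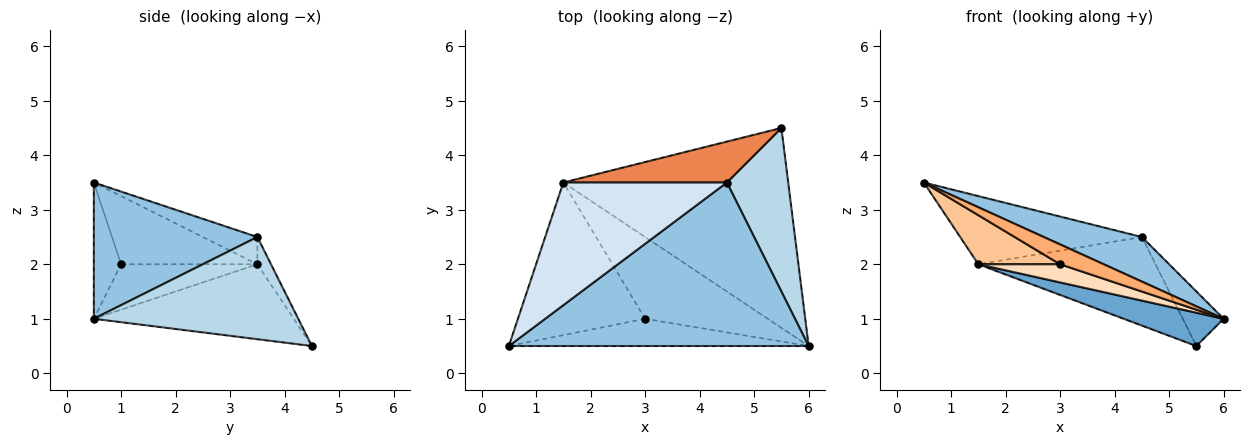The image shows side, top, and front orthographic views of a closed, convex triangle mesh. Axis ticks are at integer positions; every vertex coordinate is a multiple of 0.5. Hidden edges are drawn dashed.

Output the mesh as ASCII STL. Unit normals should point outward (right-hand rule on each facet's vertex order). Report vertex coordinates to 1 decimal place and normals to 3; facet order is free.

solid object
 facet normal -0.312 -0.156 -0.937
  outer loop
   vertex 1.5 3.5 2.0
   vertex 5.5 4.5 0.5
   vertex 6.0 0.5 1.0
  endloop
 endfacet
 facet normal 0.402 -0.241 0.884
  outer loop
   vertex 4.5 3.5 2.5
   vertex 0.5 0.5 3.5
   vertex 6.0 0.5 1.0
  endloop
 endfacet
 facet normal 0.845 0.169 0.507
  outer loop
   vertex 4.5 3.5 2.5
   vertex 6.0 0.5 1.0
   vertex 5.5 4.5 0.5
  endloop
 endfacet
 facet normal -0.144 0.481 0.865
  outer loop
   vertex 4.5 3.5 2.5
   vertex 1.5 3.5 2.0
   vertex 0.5 0.5 3.5
  endloop
 endfacet
 facet normal -0.070 0.906 0.418
  outer loop
   vertex 4.5 3.5 2.5
   vertex 5.5 4.5 0.5
   vertex 1.5 3.5 2.0
  endloop
 endfacet
 facet normal -0.345 -0.552 -0.759
  outer loop
   vertex 3.0 1.0 2.0
   vertex 6.0 0.5 1.0
   vertex 0.5 0.5 3.5
  endloop
 endfacet
 facet normal -0.454 -0.273 -0.848
  outer loop
   vertex 3.0 1.0 2.0
   vertex 0.5 0.5 3.5
   vertex 1.5 3.5 2.0
  endloop
 endfacet
 facet normal -0.340 -0.204 -0.918
  outer loop
   vertex 3.0 1.0 2.0
   vertex 1.5 3.5 2.0
   vertex 6.0 0.5 1.0
  endloop
 endfacet
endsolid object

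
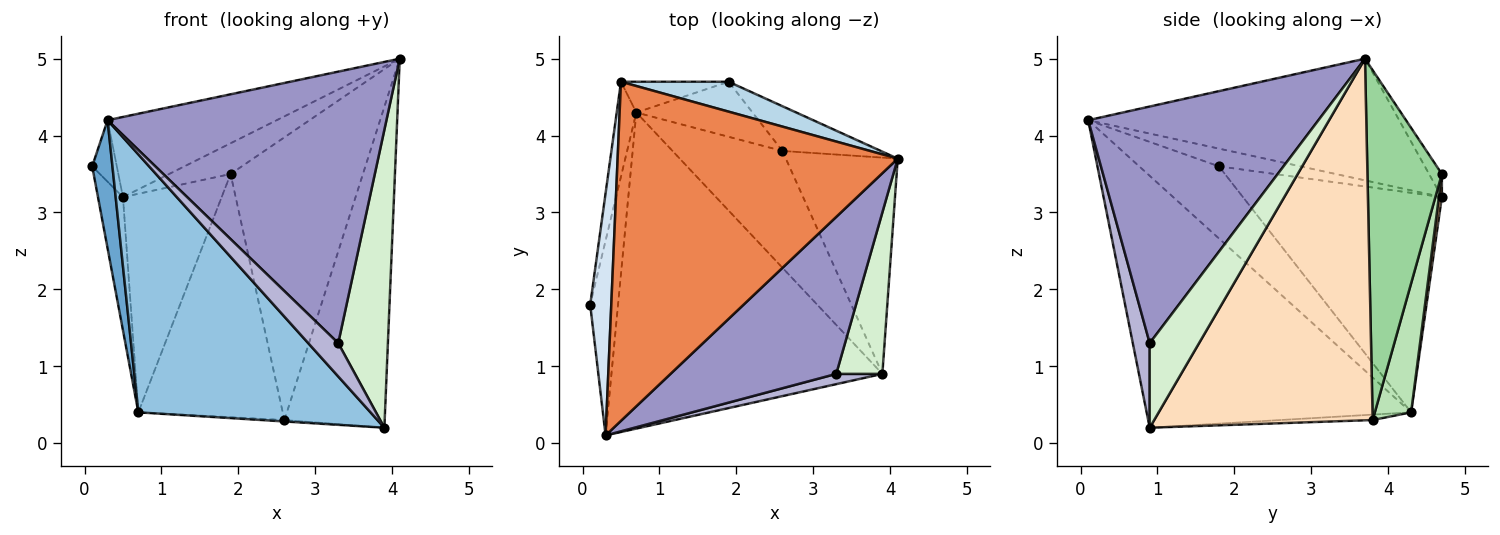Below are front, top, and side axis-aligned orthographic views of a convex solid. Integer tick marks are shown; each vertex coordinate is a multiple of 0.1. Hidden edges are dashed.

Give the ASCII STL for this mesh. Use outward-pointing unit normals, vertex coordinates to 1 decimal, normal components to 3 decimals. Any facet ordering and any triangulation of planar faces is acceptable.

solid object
 facet normal -0.908 -0.230 -0.350
  outer loop
   vertex 0.3 0.1 4.2
   vertex 0.1 1.8 3.6
   vertex 0.7 4.3 0.4
  endloop
 endfacet
 facet normal -0.584 -0.513 -0.629
  outer loop
   vertex 0.3 0.1 4.2
   vertex 0.7 4.3 0.4
   vertex 3.9 0.9 0.2
  endloop
 endfacet
 facet normal -0.148 0.709 0.689
  outer loop
   vertex 0.5 4.7 3.2
   vertex 4.1 3.7 5.0
   vertex 1.9 4.7 3.5
  endloop
 endfacet
 facet normal -0.632 0.191 0.751
  outer loop
   vertex 0.5 4.7 3.2
   vertex 0.1 1.8 3.6
   vertex 0.3 0.1 4.2
  endloop
 endfacet
 facet normal -0.389 0.212 0.896
  outer loop
   vertex 0.5 4.7 3.2
   vertex 0.3 0.1 4.2
   vertex 4.1 3.7 5.0
  endloop
 endfacet
 facet normal -0.988 0.124 -0.088
  outer loop
   vertex 0.5 4.7 3.2
   vertex 0.7 4.3 0.4
   vertex 0.1 1.8 3.6
  endloop
 endfacet
 facet normal 0.030 0.990 -0.139
  outer loop
   vertex 0.5 4.7 3.2
   vertex 1.9 4.7 3.5
   vertex 0.7 4.3 0.4
  endloop
 endfacet
 facet normal 0.875 0.402 -0.271
  outer loop
   vertex 2.6 3.8 0.3
   vertex 4.1 3.7 5.0
   vertex 3.9 0.9 0.2
  endloop
 endfacet
 facet normal -0.049 0.012 -0.999
  outer loop
   vertex 2.6 3.8 0.3
   vertex 3.9 0.9 0.2
   vertex 0.7 4.3 0.4
  endloop
 endfacet
 facet normal 0.486 0.863 -0.137
  outer loop
   vertex 2.6 3.8 0.3
   vertex 1.9 4.7 3.5
   vertex 4.1 3.7 5.0
  endloop
 endfacet
 facet normal 0.238 0.947 -0.214
  outer loop
   vertex 2.6 3.8 0.3
   vertex 0.7 4.3 0.4
   vertex 1.9 4.7 3.5
  endloop
 endfacet
 facet normal 0.658 -0.662 0.359
  outer loop
   vertex 3.3 0.9 1.3
   vertex 3.9 0.9 0.2
   vertex 4.1 3.7 5.0
  endloop
 endfacet
 facet normal 0.581 -0.704 0.407
  outer loop
   vertex 3.3 0.9 1.3
   vertex 4.1 3.7 5.0
   vertex 0.3 0.1 4.2
  endloop
 endfacet
 facet normal 0.475 -0.841 0.259
  outer loop
   vertex 3.3 0.9 1.3
   vertex 0.3 0.1 4.2
   vertex 3.9 0.9 0.2
  endloop
 endfacet
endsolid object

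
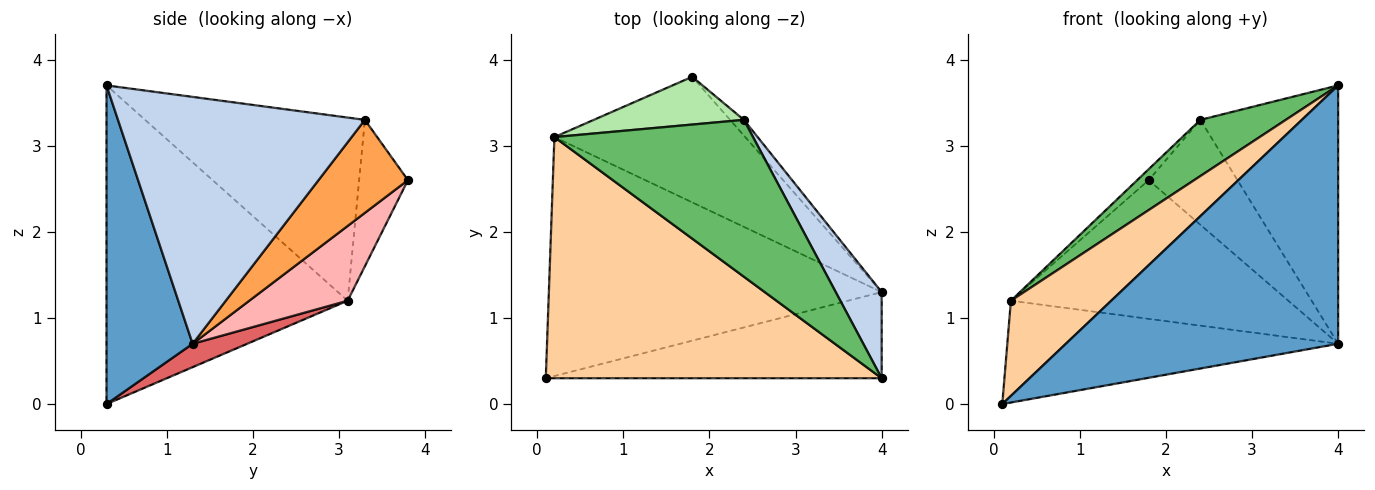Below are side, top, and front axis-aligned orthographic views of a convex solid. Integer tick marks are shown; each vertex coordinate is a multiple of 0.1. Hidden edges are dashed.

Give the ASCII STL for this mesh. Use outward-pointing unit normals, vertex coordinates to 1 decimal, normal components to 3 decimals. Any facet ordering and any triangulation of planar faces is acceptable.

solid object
 facet normal 0.287 -0.909 -0.303
  outer loop
   vertex 4.0 1.3 0.7
   vertex 4.0 0.3 3.7
   vertex 0.1 0.3 0.0
  endloop
 endfacet
 facet normal 0.862 0.481 0.160
  outer loop
   vertex 4.0 1.3 0.7
   vertex 2.4 3.3 3.3
   vertex 4.0 0.3 3.7
  endloop
 endfacet
 facet normal 0.706 0.701 -0.105
  outer loop
   vertex 4.0 1.3 0.7
   vertex 1.8 3.8 2.6
   vertex 2.4 3.3 3.3
  endloop
 endfacet
 facet normal -0.662 -0.275 0.697
  outer loop
   vertex 0.2 3.1 1.2
   vertex 0.1 0.3 0.0
   vertex 4.0 0.3 3.7
  endloop
 endfacet
 facet normal -0.655 -0.255 0.711
  outer loop
   vertex 0.2 3.1 1.2
   vertex 4.0 0.3 3.7
   vertex 2.4 3.3 3.3
  endloop
 endfacet
 facet normal -0.689 0.162 0.706
  outer loop
   vertex 0.2 3.1 1.2
   vertex 2.4 3.3 3.3
   vertex 1.8 3.8 2.6
  endloop
 endfacet
 facet normal 0.064 0.391 -0.918
  outer loop
   vertex 0.2 3.1 1.2
   vertex 4.0 1.3 0.7
   vertex 0.1 0.3 0.0
  endloop
 endfacet
 facet normal 0.254 0.717 -0.649
  outer loop
   vertex 0.2 3.1 1.2
   vertex 1.8 3.8 2.6
   vertex 4.0 1.3 0.7
  endloop
 endfacet
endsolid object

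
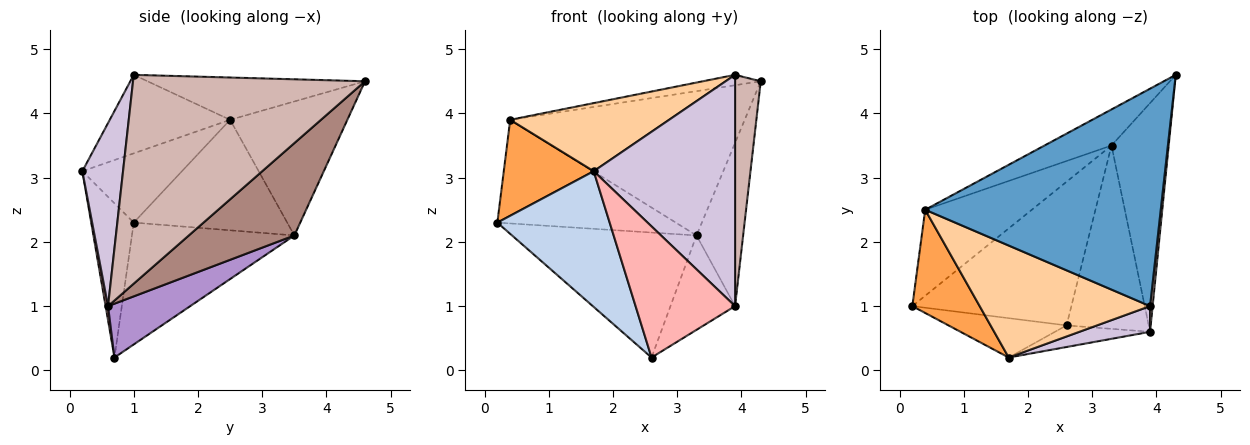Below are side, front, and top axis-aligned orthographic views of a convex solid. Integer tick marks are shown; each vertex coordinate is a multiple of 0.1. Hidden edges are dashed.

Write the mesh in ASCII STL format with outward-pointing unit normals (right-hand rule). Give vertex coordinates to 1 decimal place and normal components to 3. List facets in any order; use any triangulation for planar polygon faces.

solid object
 facet normal -0.177 0.047 0.983
  outer loop
   vertex 0.4 2.5 3.9
   vertex 3.9 1.0 4.6
   vertex 4.3 4.6 4.5
  endloop
 endfacet
 facet normal -0.342 -0.903 -0.262
  outer loop
   vertex 1.7 0.2 3.1
   vertex 0.2 1.0 2.3
   vertex 2.6 0.7 0.2
  endloop
 endfacet
 facet normal -0.602 -0.544 0.585
  outer loop
   vertex 1.7 0.2 3.1
   vertex 0.4 2.5 3.9
   vertex 0.2 1.0 2.3
  endloop
 endfacet
 facet normal -0.366 -0.484 0.795
  outer loop
   vertex 1.7 0.2 3.1
   vertex 3.9 1.0 4.6
   vertex 0.4 2.5 3.9
  endloop
 endfacet
 facet normal -0.436 0.873 -0.218
  outer loop
   vertex 3.3 3.5 2.1
   vertex 0.4 2.5 3.9
   vertex 4.3 4.6 4.5
  endloop
 endfacet
 facet normal -0.500 0.568 -0.653
  outer loop
   vertex 3.3 3.5 2.1
   vertex 2.6 0.7 0.2
   vertex 0.2 1.0 2.3
  endloop
 endfacet
 facet normal -0.552 0.642 -0.533
  outer loop
   vertex 3.3 3.5 2.1
   vertex 0.2 1.0 2.3
   vertex 0.4 2.5 3.9
  endloop
 endfacet
 facet normal 0.024 -0.986 -0.163
  outer loop
   vertex 3.9 0.6 1.0
   vertex 1.7 0.2 3.1
   vertex 2.6 0.7 0.2
  endloop
 endfacet
 facet normal 0.503 0.396 -0.768
  outer loop
   vertex 3.9 0.6 1.0
   vertex 2.6 0.7 0.2
   vertex 3.3 3.5 2.1
  endloop
 endfacet
 facet normal 0.275 -0.956 0.106
  outer loop
   vertex 3.9 0.6 1.0
   vertex 3.9 1.0 4.6
   vertex 1.7 0.2 3.1
  endloop
 endfacet
 facet normal 0.796 0.352 -0.493
  outer loop
   vertex 3.9 0.6 1.0
   vertex 3.3 3.5 2.1
   vertex 4.3 4.6 4.5
  endloop
 endfacet
 facet normal 0.994 -0.110 0.012
  outer loop
   vertex 3.9 0.6 1.0
   vertex 4.3 4.6 4.5
   vertex 3.9 1.0 4.6
  endloop
 endfacet
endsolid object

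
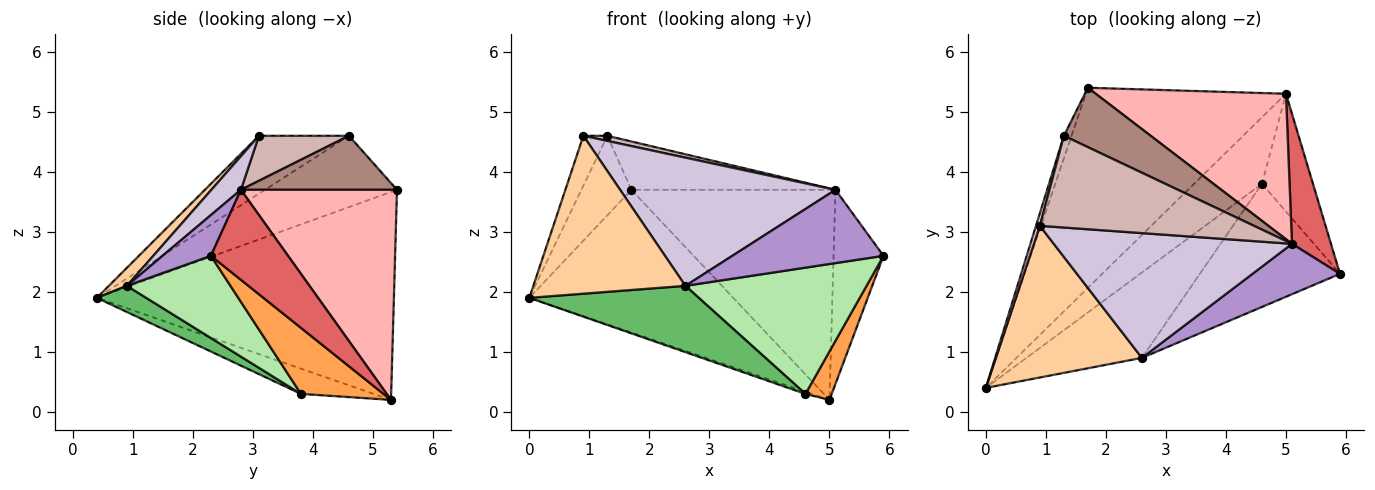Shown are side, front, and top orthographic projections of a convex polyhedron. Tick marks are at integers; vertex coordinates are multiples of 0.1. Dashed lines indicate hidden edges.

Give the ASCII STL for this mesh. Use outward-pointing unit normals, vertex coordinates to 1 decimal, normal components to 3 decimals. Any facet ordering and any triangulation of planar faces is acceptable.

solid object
 facet normal -0.646 0.443 -0.622
  outer loop
   vertex 5.0 5.3 0.2
   vertex 0.0 0.4 1.9
   vertex 1.7 5.4 3.7
  endloop
 endfacet
 facet normal -0.348 0.030 -0.937
  outer loop
   vertex 4.6 3.8 0.3
   vertex 0.0 0.4 1.9
   vertex 5.0 5.3 0.2
  endloop
 endfacet
 facet normal 0.767 -0.244 -0.593
  outer loop
   vertex 4.6 3.8 0.3
   vertex 5.0 5.3 0.2
   vertex 5.9 2.3 2.6
  endloop
 endfacet
 facet normal 0.085 -0.719 0.690
  outer loop
   vertex 2.6 0.9 2.1
   vertex 0.9 3.1 4.6
   vertex 0.0 0.4 1.9
  endloop
 endfacet
 facet normal 0.176 -0.604 -0.777
  outer loop
   vertex 2.6 0.9 2.1
   vertex 0.0 0.4 1.9
   vertex 4.6 3.8 0.3
  endloop
 endfacet
 facet normal 0.379 -0.662 -0.646
  outer loop
   vertex 2.6 0.9 2.1
   vertex 4.6 3.8 0.3
   vertex 5.9 2.3 2.6
  endloop
 endfacet
 facet normal 0.789 0.510 0.342
  outer loop
   vertex 5.1 2.8 3.7
   vertex 5.9 2.3 2.6
   vertex 5.0 5.3 0.2
  endloop
 endfacet
 facet normal 0.532 0.696 0.482
  outer loop
   vertex 5.1 2.8 3.7
   vertex 5.0 5.3 0.2
   vertex 1.7 5.4 3.7
  endloop
 endfacet
 facet normal 0.255 -0.797 0.548
  outer loop
   vertex 5.1 2.8 3.7
   vertex 2.6 0.9 2.1
   vertex 5.9 2.3 2.6
  endloop
 endfacet
 facet normal 0.098 -0.713 0.694
  outer loop
   vertex 5.1 2.8 3.7
   vertex 0.9 3.1 4.6
   vertex 2.6 0.9 2.1
  endloop
 endfacet
 facet normal 0.435 0.568 0.698
  outer loop
   vertex 1.3 4.6 4.6
   vertex 5.1 2.8 3.7
   vertex 1.7 5.4 3.7
  endloop
 endfacet
 facet normal 0.205 -0.055 0.977
  outer loop
   vertex 1.3 4.6 4.6
   vertex 0.9 3.1 4.6
   vertex 5.1 2.8 3.7
  endloop
 endfacet
 facet normal -0.930 0.352 -0.100
  outer loop
   vertex 1.3 4.6 4.6
   vertex 1.7 5.4 3.7
   vertex 0.0 0.4 1.9
  endloop
 endfacet
 facet normal -0.964 0.257 0.064
  outer loop
   vertex 1.3 4.6 4.6
   vertex 0.0 0.4 1.9
   vertex 0.9 3.1 4.6
  endloop
 endfacet
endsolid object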